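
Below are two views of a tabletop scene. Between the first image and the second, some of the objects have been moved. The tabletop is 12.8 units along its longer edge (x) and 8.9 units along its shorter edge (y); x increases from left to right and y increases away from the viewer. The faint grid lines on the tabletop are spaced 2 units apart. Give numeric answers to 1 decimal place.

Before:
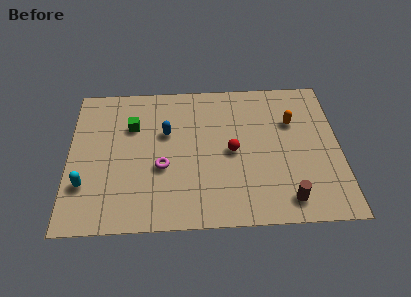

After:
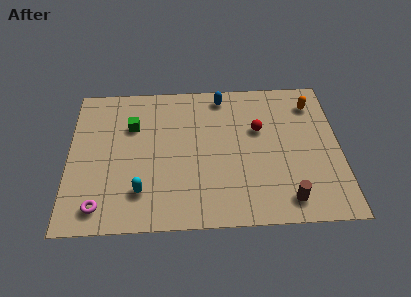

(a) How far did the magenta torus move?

3.6

From (4.4, 3.5) to (1.5, 1.3), the magenta torus covered √(2.9² + 2.2²) ≈ 3.6 units.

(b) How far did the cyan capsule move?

2.6

The cyan capsule moved from about (0.8, 2.6) to (3.4, 2.1), a distance of √(2.6² + 0.5²) ≈ 2.6.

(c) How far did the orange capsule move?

1.5

The orange capsule moved from about (10.6, 6.0) to (11.6, 7.1), a distance of √(1.0² + 1.1²) ≈ 1.5.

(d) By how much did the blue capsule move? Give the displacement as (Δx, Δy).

(2.7, 2.2)

The blue capsule was at about (4.6, 5.6) and moved to about (7.3, 7.8).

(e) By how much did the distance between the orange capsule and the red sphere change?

-0.4

Before: roughly 3.4 units apart; after: 3.0. That's 0.4 units closer together.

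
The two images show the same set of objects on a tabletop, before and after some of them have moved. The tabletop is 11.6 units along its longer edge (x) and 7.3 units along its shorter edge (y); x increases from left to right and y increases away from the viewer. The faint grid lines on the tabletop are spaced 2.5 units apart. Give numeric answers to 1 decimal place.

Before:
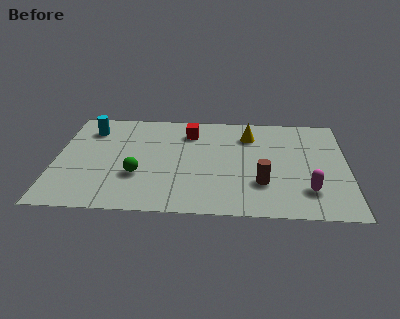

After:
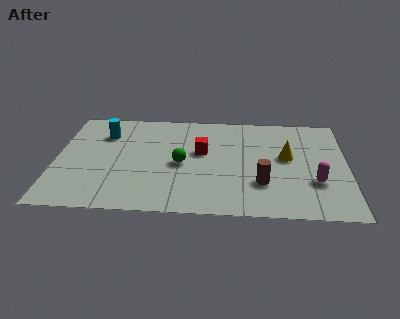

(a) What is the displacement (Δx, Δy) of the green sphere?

(1.7, 0.9)

From the two frames, the green sphere sits at roughly (3.3, 2.5) before and (5.0, 3.4) after.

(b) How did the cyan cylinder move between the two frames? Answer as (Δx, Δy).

(0.6, -0.3)

The cyan cylinder was at about (1.3, 5.7) and moved to about (1.9, 5.4).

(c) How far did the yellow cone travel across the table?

2.1

From (7.7, 5.6) to (9.2, 4.1), the yellow cone covered √(1.5² + 1.5²) ≈ 2.1 units.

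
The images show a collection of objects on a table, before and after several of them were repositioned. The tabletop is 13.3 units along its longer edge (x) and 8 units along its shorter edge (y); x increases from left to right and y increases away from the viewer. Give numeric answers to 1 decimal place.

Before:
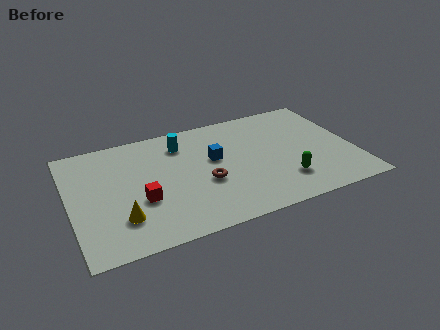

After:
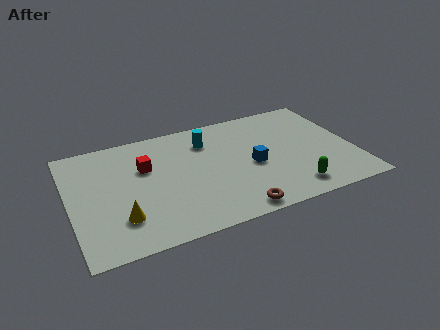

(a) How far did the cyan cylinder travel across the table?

1.2

The cyan cylinder moved from about (5.4, 6.3) to (6.6, 6.1), a distance of √(1.2² + 0.2²) ≈ 1.2.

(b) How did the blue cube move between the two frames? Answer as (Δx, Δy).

(1.7, -1.1)

From the two frames, the blue cube sits at roughly (6.8, 4.7) before and (8.5, 3.6) after.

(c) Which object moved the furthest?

the brown torus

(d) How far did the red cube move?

2.2

The red cube moved from about (3.2, 3.0) to (3.6, 5.2), a distance of √(0.4² + 2.2²) ≈ 2.2.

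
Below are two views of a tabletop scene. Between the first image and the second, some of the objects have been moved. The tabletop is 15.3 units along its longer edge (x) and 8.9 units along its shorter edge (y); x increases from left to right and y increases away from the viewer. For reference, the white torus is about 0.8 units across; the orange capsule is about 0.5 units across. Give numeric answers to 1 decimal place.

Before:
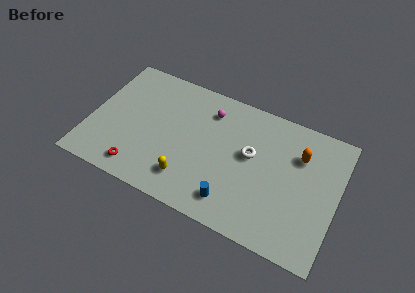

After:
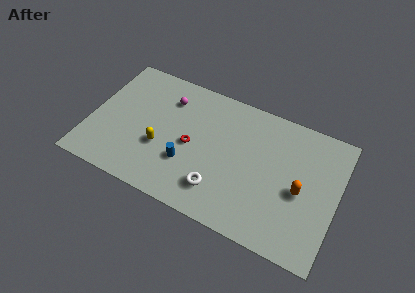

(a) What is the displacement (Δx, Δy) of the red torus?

(2.9, 2.9)

The red torus started near (3.4, 1.3) and ended near (6.3, 4.2).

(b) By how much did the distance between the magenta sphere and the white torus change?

+2.7

Before: roughly 3.4 units apart; after: 6.1. That's 2.7 units further apart.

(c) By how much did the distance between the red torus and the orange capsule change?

-3.8

The distance was about 10.6 in the first image and 6.8 in the second, so they moved 3.8 units closer together.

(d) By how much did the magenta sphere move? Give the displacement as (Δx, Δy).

(-2.6, -0.2)

From the two frames, the magenta sphere sits at roughly (7.1, 7.0) before and (4.5, 6.8) after.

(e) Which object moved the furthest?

the red torus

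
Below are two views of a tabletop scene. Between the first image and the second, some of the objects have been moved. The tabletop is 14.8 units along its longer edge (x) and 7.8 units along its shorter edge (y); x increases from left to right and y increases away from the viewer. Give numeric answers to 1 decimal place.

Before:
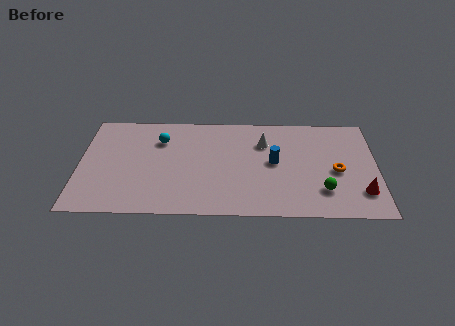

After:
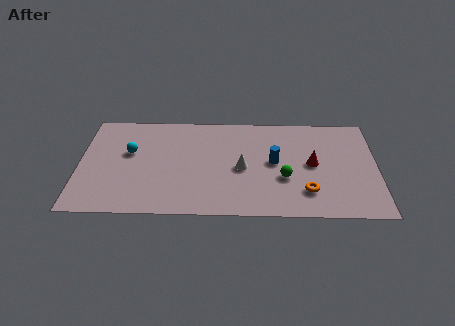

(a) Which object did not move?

the blue cylinder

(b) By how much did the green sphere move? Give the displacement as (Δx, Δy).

(-1.9, 0.9)

The green sphere started near (12.1, 2.0) and ended near (10.2, 2.9).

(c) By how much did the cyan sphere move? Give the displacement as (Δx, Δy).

(-1.5, -1.0)

From the two frames, the cyan sphere sits at roughly (4.0, 5.7) before and (2.5, 4.7) after.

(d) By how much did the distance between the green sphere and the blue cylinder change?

-1.9

Before: roughly 3.2 units apart; after: 1.3. That's 1.9 units closer together.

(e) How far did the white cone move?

2.3

The white cone moved from about (9.2, 5.6) to (8.1, 3.6), a distance of √(1.1² + 2.0²) ≈ 2.3.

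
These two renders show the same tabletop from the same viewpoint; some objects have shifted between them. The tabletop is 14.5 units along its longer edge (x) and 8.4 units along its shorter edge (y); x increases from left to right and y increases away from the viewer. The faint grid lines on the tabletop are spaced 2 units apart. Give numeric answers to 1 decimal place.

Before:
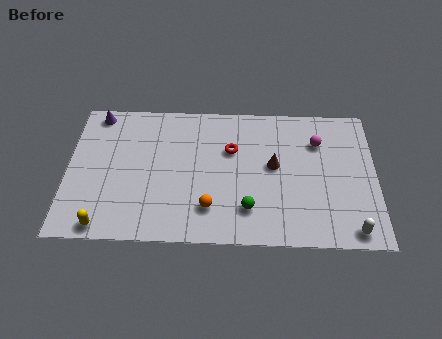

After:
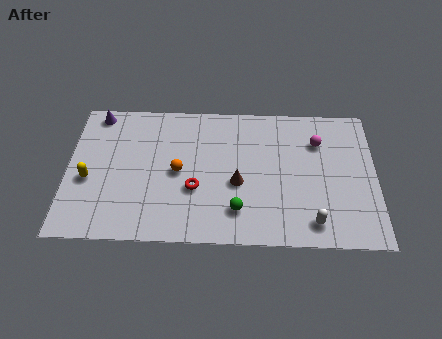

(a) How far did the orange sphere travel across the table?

2.6

The orange sphere moved from about (6.7, 2.0) to (5.2, 4.1), a distance of √(1.5² + 2.1²) ≈ 2.6.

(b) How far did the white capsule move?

1.8

The white capsule was near (13.3, 0.9) before and (11.5, 1.3) after, so it travelled √(1.8² + 0.4²) ≈ 1.8 units.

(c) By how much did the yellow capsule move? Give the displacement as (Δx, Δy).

(-0.8, 2.7)

From the two frames, the yellow capsule sits at roughly (1.8, 0.8) before and (1.0, 3.5) after.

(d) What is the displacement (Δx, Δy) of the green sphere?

(-0.5, -0.1)

From the two frames, the green sphere sits at roughly (8.5, 2.0) before and (8.0, 1.9) after.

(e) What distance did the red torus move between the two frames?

2.9

The red torus moved from about (7.7, 5.5) to (6.0, 3.1), a distance of √(1.7² + 2.4²) ≈ 2.9.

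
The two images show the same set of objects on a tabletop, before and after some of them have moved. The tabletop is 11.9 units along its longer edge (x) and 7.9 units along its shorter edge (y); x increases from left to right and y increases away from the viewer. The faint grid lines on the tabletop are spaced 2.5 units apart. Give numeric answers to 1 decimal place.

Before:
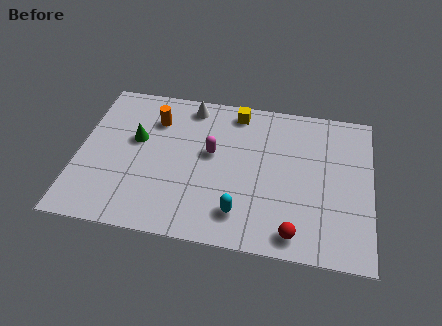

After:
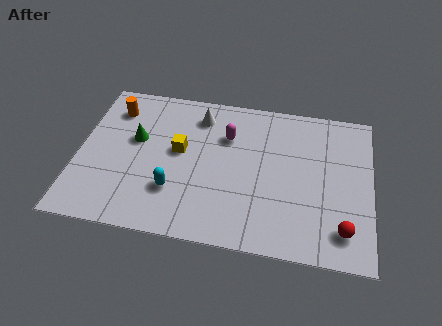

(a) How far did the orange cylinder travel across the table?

1.7

The orange cylinder was near (3.0, 5.9) before and (1.3, 6.2) after, so it travelled √(1.7² + 0.3²) ≈ 1.7 units.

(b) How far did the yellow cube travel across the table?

3.3

The yellow cube moved from about (6.3, 6.9) to (4.1, 4.4), a distance of √(2.2² + 2.5²) ≈ 3.3.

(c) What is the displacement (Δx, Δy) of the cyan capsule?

(-2.7, 0.7)

The cyan capsule started near (6.7, 1.6) and ended near (4.0, 2.3).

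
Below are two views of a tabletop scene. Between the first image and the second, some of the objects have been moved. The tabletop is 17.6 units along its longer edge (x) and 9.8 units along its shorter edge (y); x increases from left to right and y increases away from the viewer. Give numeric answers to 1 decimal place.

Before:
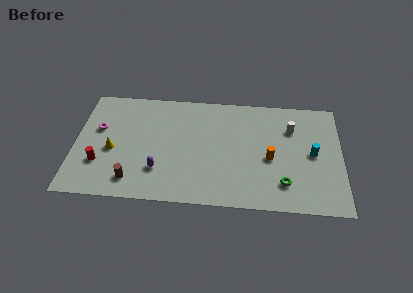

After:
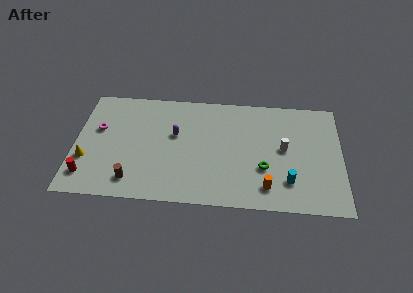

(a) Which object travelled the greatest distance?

the purple capsule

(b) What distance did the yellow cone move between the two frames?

1.9

The yellow cone moved from about (2.5, 4.2) to (0.8, 3.3), a distance of √(1.7² + 0.9²) ≈ 1.9.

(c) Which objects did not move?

the magenta torus and the brown cylinder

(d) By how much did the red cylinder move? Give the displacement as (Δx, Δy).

(-0.8, -1.1)

From the two frames, the red cylinder sits at roughly (1.7, 3.0) before and (0.9, 1.9) after.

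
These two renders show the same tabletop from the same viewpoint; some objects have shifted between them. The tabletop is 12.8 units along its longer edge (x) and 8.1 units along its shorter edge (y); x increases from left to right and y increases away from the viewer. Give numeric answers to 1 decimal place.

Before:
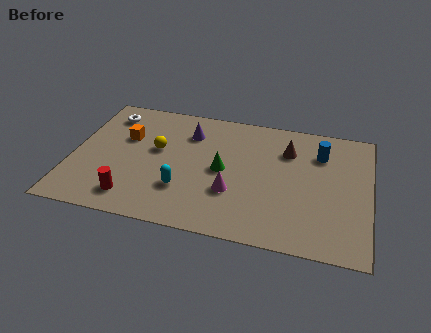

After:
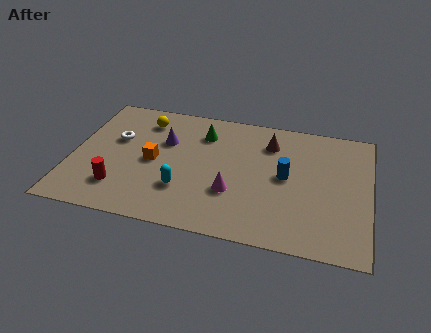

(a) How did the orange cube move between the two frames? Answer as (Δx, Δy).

(1.3, -1.3)

From the two frames, the orange cube sits at roughly (2.2, 5.2) before and (3.5, 3.9) after.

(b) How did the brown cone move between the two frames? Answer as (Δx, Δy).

(-0.8, 0.3)

From the two frames, the brown cone sits at roughly (9.2, 5.9) before and (8.4, 6.2) after.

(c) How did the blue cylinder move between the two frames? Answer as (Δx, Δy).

(-1.4, -1.8)

The blue cylinder was at about (10.6, 6.0) and moved to about (9.2, 4.2).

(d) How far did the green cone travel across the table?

2.4

The green cone moved from about (6.5, 4.0) to (5.5, 6.2), a distance of √(1.0² + 2.2²) ≈ 2.4.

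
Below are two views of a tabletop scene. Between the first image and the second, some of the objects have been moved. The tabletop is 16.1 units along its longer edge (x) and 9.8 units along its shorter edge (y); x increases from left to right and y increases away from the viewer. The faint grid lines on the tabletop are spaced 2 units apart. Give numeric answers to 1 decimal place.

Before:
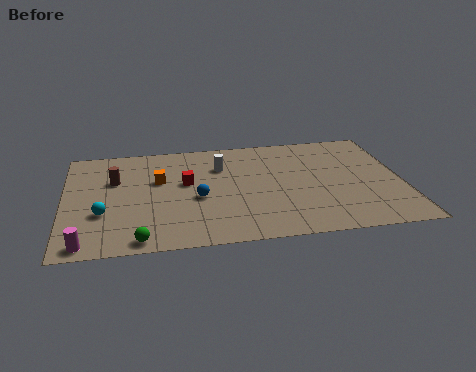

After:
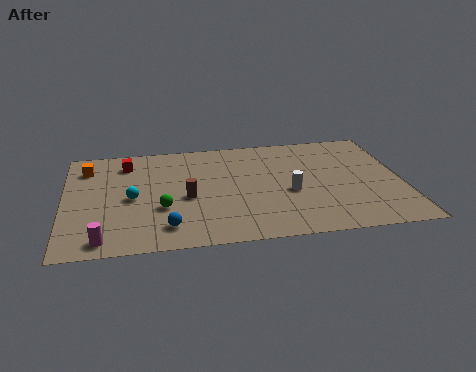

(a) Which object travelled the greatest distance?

the white cylinder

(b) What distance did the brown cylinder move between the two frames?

4.0

The brown cylinder moved from about (2.4, 6.4) to (5.8, 4.3), a distance of √(3.4² + 2.1²) ≈ 4.0.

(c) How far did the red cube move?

3.6

The red cube moved from about (5.8, 5.7) to (3.0, 7.9), a distance of √(2.8² + 2.2²) ≈ 3.6.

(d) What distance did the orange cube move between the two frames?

3.8

The orange cube moved from about (4.5, 6.1) to (1.1, 7.7), a distance of √(3.4² + 1.6²) ≈ 3.8.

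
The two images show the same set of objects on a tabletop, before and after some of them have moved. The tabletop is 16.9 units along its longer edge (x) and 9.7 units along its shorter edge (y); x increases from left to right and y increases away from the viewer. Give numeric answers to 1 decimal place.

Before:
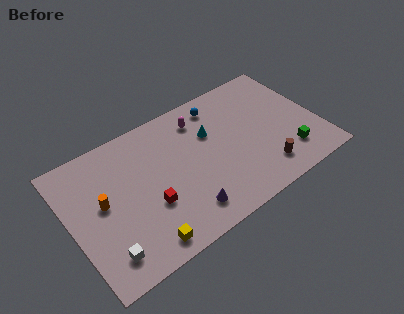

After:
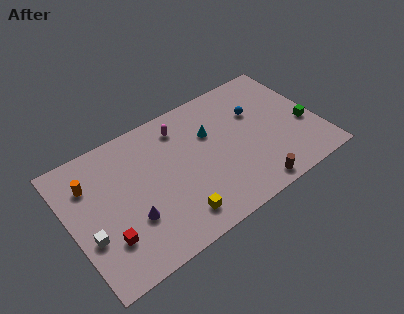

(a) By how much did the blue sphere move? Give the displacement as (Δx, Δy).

(2.3, -1.8)

The blue sphere was at about (10.7, 8.2) and moved to about (13.0, 6.4).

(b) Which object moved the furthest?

the purple cone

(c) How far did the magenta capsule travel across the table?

1.3

The magenta capsule moved from about (9.3, 7.8) to (8.0, 7.9), a distance of √(1.3² + 0.1²) ≈ 1.3.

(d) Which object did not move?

the cyan cone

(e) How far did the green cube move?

2.2

The green cube moved from about (14.5, 2.2) to (16.0, 3.8), a distance of √(1.5² + 1.6²) ≈ 2.2.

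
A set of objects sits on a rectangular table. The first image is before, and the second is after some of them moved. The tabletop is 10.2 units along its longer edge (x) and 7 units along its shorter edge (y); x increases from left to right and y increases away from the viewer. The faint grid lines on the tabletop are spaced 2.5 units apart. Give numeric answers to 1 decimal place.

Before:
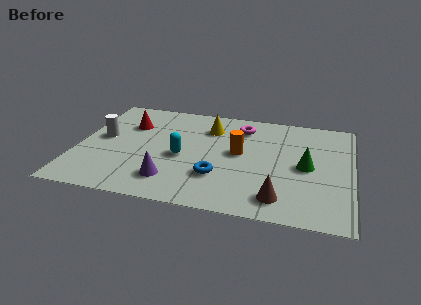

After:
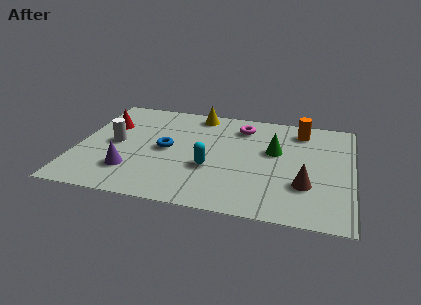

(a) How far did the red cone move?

0.8

The red cone was near (1.8, 4.9) before and (1.0, 4.7) after, so it travelled √(0.8² + 0.2²) ≈ 0.8 units.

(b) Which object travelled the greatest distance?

the orange cylinder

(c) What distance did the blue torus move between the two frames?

2.4

From (5.3, 2.1) to (3.3, 3.5), the blue torus covered √(2.0² + 1.4²) ≈ 2.4 units.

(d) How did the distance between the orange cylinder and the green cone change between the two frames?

-0.7

The distance was about 2.5 in the first image and 1.8 in the second, so they moved 0.7 units closer together.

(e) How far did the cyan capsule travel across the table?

1.2

The cyan capsule was near (3.9, 3.1) before and (5.0, 2.6) after, so it travelled √(1.1² + 0.5²) ≈ 1.2 units.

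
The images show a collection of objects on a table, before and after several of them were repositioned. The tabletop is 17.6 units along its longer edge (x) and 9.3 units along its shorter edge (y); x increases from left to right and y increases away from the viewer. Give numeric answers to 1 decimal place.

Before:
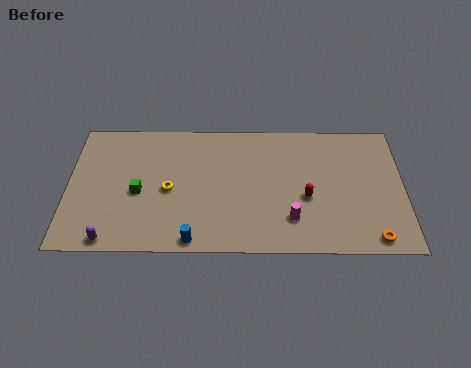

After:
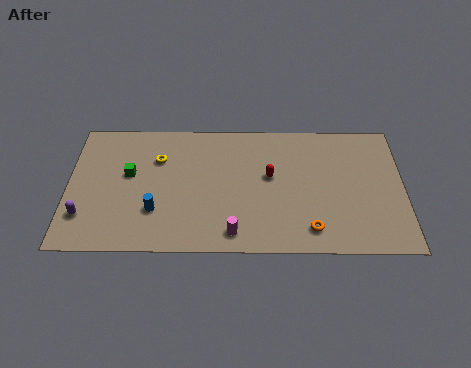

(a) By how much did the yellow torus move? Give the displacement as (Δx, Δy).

(-0.6, 2.2)

The yellow torus started near (5.3, 4.3) and ended near (4.7, 6.5).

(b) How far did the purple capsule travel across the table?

2.1

The purple capsule moved from about (2.3, 0.8) to (0.9, 2.4), a distance of √(1.4² + 1.6²) ≈ 2.1.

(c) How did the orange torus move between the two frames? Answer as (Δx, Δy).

(-3.2, 0.6)

The orange torus was at about (15.9, 1.0) and moved to about (12.7, 1.6).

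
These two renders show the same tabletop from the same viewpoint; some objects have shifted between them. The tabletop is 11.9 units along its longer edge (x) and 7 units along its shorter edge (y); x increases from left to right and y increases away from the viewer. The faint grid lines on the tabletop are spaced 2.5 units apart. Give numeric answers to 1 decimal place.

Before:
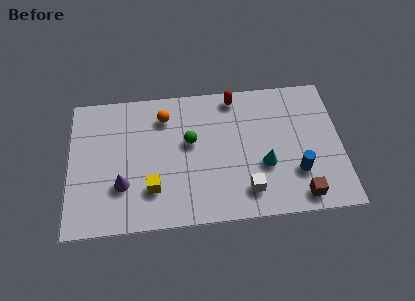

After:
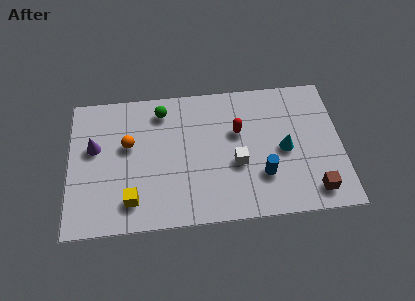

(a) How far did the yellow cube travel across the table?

1.0

The yellow cube was near (3.6, 1.9) before and (2.7, 1.4) after, so it travelled √(0.9² + 0.5²) ≈ 1.0 units.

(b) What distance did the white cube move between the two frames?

1.5

The white cube moved from about (7.7, 1.4) to (7.3, 2.8), a distance of √(0.4² + 1.4²) ≈ 1.5.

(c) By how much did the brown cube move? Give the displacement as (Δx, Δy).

(0.6, 0.2)

The brown cube started near (10.0, 0.9) and ended near (10.6, 1.1).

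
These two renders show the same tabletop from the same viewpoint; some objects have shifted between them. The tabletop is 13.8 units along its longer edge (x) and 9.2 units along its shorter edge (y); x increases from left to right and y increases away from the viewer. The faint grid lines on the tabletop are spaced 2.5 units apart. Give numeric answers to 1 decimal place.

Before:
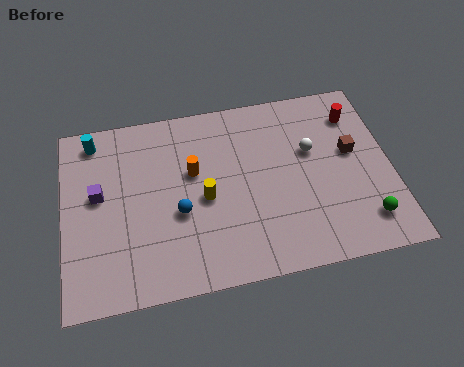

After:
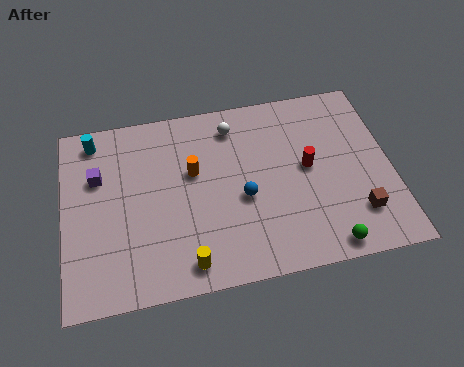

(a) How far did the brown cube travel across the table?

3.1

The brown cube moved from about (12.2, 5.3) to (12.2, 2.2), a distance of √(0.0² + 3.1²) ≈ 3.1.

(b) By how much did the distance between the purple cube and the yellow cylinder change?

+1.5

Before: roughly 4.5 units apart; after: 6.0. That's 1.5 units further apart.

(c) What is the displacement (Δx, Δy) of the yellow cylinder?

(-0.9, -3.0)

From the two frames, the yellow cylinder sits at roughly (5.9, 4.2) before and (5.0, 1.2) after.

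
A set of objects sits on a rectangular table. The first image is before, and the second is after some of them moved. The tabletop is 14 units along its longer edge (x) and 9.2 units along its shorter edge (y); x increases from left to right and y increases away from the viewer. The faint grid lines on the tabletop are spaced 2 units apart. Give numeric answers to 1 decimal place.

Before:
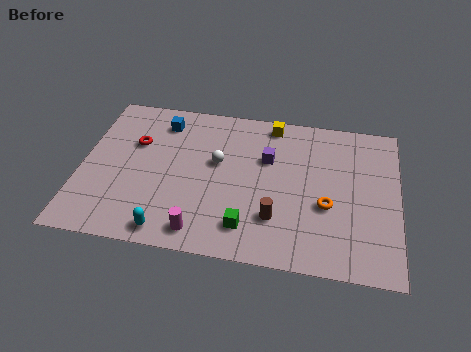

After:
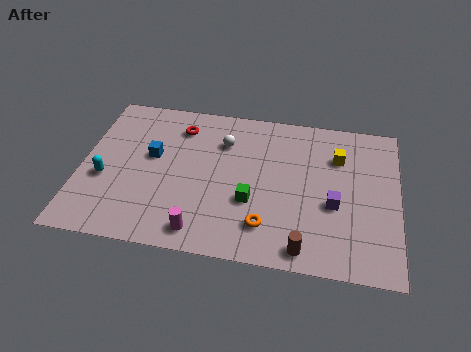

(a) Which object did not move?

the magenta cylinder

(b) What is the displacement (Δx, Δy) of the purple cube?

(3.0, -2.3)

The purple cube started near (8.2, 6.0) and ended near (11.2, 3.7).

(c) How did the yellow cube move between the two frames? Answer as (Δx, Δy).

(3.0, -1.6)

The yellow cube was at about (8.3, 8.2) and moved to about (11.3, 6.6).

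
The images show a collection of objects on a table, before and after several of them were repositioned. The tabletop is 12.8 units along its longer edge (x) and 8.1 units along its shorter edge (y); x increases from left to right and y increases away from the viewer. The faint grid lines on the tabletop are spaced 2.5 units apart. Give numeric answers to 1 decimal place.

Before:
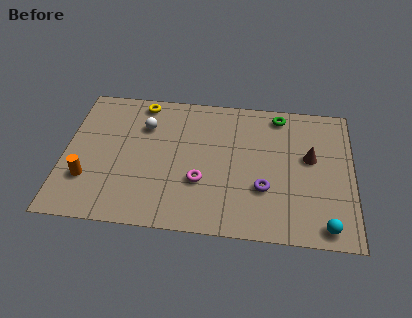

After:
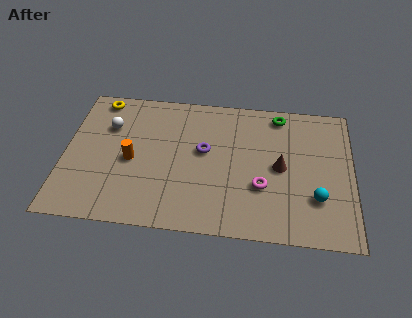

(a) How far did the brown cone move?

1.5

From (10.9, 4.7) to (9.6, 4.0), the brown cone covered √(1.3² + 0.7²) ≈ 1.5 units.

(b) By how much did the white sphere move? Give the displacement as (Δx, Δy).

(-1.6, -0.2)

The white sphere was at about (3.5, 5.8) and moved to about (1.9, 5.6).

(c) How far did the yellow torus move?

1.9

The yellow torus moved from about (3.3, 7.2) to (1.4, 7.2), a distance of √(1.9² + 0.0²) ≈ 1.9.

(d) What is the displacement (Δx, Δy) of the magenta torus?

(2.7, 0.0)

The magenta torus was at about (6.1, 2.8) and moved to about (8.8, 2.8).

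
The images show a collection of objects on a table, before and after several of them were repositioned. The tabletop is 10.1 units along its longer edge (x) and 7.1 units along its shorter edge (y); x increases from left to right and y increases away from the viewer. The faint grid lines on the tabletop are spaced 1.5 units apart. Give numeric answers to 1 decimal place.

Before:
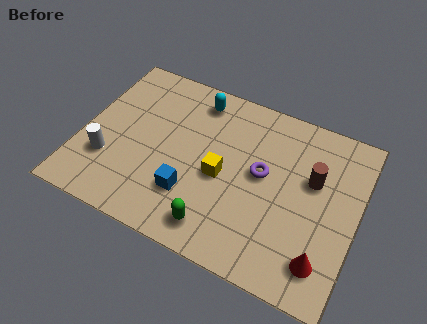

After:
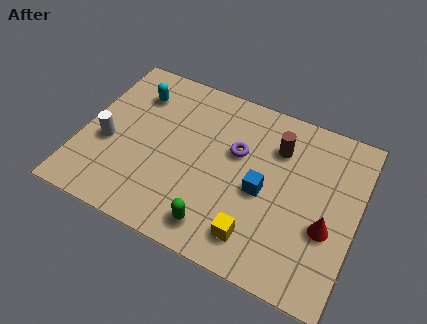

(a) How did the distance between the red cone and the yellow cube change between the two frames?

-1.5

They were about 4.3 units apart before and 2.8 after — 1.5 units closer together.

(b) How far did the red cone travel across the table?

1.3

From (9.1, 1.4) to (9.1, 2.7), the red cone covered √(0.0² + 1.3²) ≈ 1.3 units.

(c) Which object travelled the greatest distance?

the blue cube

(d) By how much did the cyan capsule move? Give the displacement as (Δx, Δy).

(-2.2, -0.6)

The cyan capsule started near (3.9, 6.0) and ended near (1.7, 5.4).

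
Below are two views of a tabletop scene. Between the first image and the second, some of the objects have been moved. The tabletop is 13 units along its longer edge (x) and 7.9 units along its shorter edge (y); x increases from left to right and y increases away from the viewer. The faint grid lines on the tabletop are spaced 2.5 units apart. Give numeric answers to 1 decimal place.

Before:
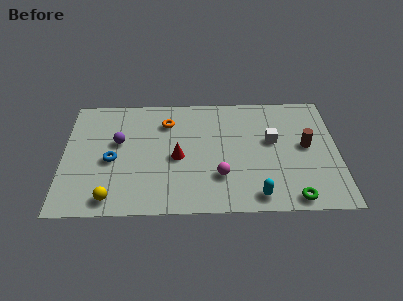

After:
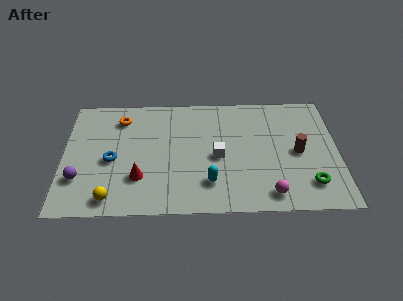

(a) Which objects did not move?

the yellow sphere and the blue torus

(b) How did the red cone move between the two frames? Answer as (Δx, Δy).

(-1.8, -1.3)

The red cone was at about (5.4, 3.6) and moved to about (3.6, 2.3).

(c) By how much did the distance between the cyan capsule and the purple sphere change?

-1.4

Before: roughly 7.5 units apart; after: 6.1. That's 1.4 units closer together.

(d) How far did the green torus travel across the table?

1.2

The green torus was near (10.8, 0.8) before and (11.6, 1.7) after, so it travelled √(0.8² + 0.9²) ≈ 1.2 units.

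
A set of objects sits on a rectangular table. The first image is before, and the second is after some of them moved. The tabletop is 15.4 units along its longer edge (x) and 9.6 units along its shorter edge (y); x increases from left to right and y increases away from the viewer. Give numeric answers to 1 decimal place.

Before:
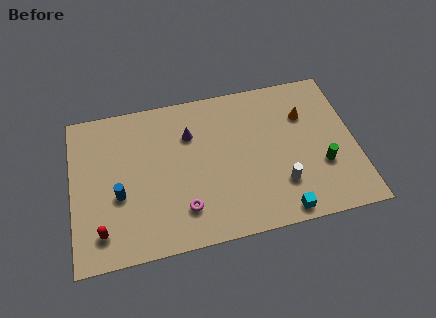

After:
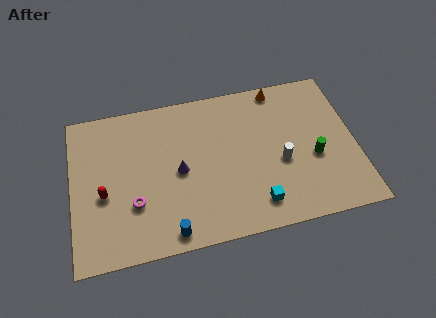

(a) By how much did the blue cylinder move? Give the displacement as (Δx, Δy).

(2.6, -2.8)

The blue cylinder was at about (2.5, 3.8) and moved to about (5.1, 1.0).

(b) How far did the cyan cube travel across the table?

1.5

From (11.1, 0.9) to (9.8, 1.7), the cyan cube covered √(1.3² + 0.8²) ≈ 1.5 units.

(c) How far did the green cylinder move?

0.7

From (13.5, 3.3) to (13.1, 3.9), the green cylinder covered √(0.4² + 0.6²) ≈ 0.7 units.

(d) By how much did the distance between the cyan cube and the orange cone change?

+1.2

Before: roughly 6.0 units apart; after: 7.2. That's 1.2 units further apart.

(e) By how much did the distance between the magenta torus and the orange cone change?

+1.7

They were about 8.2 units apart before and 9.9 after — 1.7 units further apart.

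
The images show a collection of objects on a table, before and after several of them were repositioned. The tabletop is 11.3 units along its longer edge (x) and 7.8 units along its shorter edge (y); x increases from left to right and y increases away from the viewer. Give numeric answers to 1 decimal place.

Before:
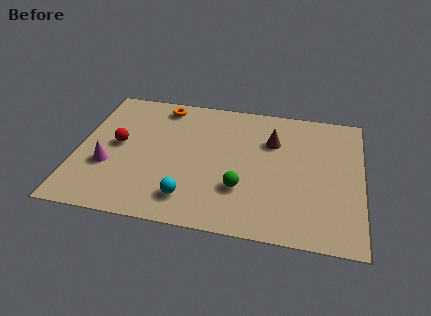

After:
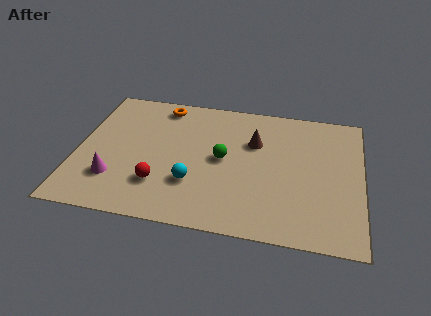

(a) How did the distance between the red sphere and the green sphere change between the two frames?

-2.2

They were about 5.3 units apart before and 3.1 after — 2.2 units closer together.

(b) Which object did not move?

the orange torus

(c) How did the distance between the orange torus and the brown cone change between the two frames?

-0.6

The distance was about 4.7 in the first image and 4.1 in the second, so they moved 0.6 units closer together.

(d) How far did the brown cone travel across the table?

0.7

The brown cone moved from about (7.7, 5.4) to (7.0, 5.2), a distance of √(0.7² + 0.2²) ≈ 0.7.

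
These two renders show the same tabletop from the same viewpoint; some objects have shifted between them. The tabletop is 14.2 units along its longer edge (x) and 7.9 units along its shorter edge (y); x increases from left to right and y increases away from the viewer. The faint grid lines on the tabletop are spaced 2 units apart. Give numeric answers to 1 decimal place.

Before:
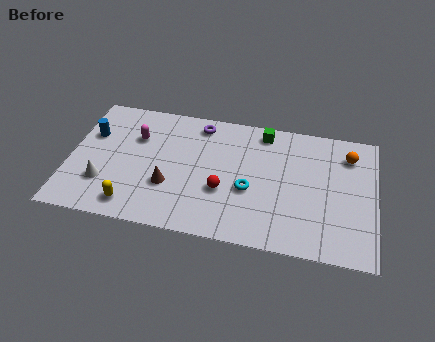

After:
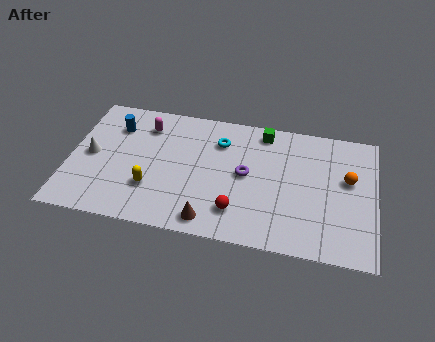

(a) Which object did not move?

the green cube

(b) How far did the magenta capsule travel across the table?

0.9

From (3.0, 5.4) to (3.4, 6.2), the magenta capsule covered √(0.4² + 0.8²) ≈ 0.9 units.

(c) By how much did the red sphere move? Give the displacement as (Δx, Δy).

(0.7, -1.1)

From the two frames, the red sphere sits at roughly (7.2, 2.9) before and (7.9, 1.8) after.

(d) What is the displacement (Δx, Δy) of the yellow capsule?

(0.8, 1.2)

The yellow capsule was at about (3.1, 1.2) and moved to about (3.9, 2.4).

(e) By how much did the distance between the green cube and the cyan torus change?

-1.5

The distance was about 3.7 in the first image and 2.2 in the second, so they moved 1.5 units closer together.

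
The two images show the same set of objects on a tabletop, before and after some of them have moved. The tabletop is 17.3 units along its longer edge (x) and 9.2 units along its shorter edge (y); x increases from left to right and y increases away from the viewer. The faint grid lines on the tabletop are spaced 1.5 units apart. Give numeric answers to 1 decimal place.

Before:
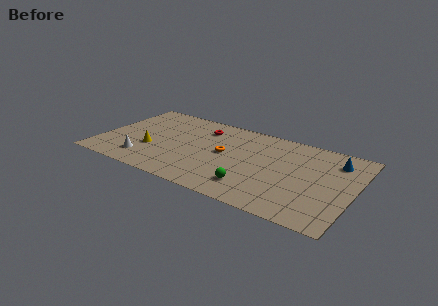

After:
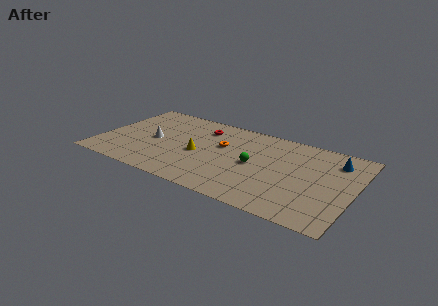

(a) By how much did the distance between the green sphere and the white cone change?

-0.5

They were about 7.5 units apart before and 7.0 after — 0.5 units closer together.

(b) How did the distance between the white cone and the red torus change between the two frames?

-2.1

The distance was about 6.2 in the first image and 4.1 in the second, so they moved 2.1 units closer together.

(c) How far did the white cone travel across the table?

2.5

From (3.3, 1.9) to (3.6, 4.4), the white cone covered √(0.3² + 2.5²) ≈ 2.5 units.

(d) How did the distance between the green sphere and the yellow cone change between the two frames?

-3.5

The distance was about 7.3 in the first image and 3.8 in the second, so they moved 3.5 units closer together.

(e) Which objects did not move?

the blue cone and the red torus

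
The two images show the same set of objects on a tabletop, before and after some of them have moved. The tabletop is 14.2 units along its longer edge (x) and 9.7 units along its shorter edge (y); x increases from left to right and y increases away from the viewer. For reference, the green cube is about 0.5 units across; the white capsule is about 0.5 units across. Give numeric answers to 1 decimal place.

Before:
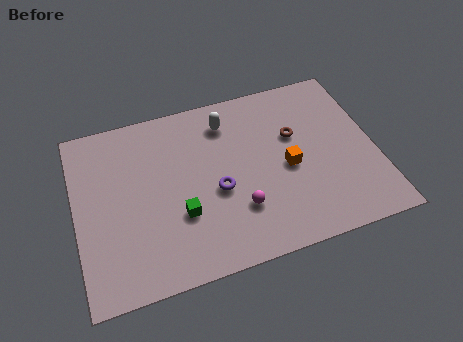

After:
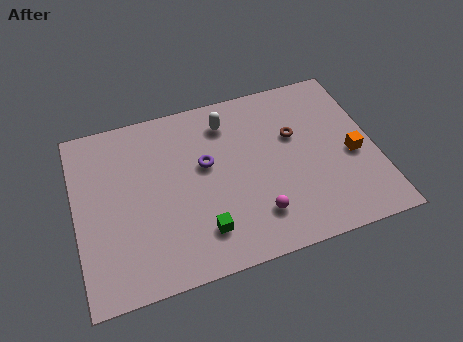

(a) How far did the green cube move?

1.5

The green cube was near (4.8, 3.3) before and (5.7, 2.1) after, so it travelled √(0.9² + 1.2²) ≈ 1.5 units.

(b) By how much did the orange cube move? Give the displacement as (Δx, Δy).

(3.1, -0.2)

The orange cube started near (10.0, 4.4) and ended near (13.1, 4.2).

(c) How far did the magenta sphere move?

1.0

The magenta sphere was near (7.5, 2.8) before and (8.3, 2.2) after, so it travelled √(0.8² + 0.6²) ≈ 1.0 units.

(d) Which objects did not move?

the white capsule and the brown torus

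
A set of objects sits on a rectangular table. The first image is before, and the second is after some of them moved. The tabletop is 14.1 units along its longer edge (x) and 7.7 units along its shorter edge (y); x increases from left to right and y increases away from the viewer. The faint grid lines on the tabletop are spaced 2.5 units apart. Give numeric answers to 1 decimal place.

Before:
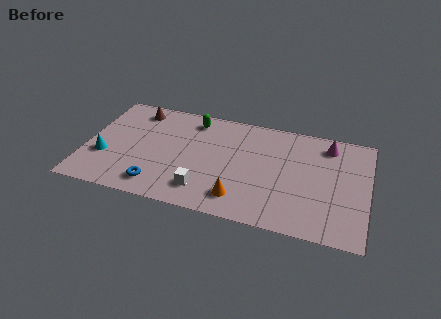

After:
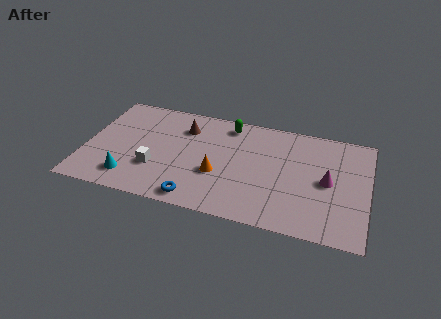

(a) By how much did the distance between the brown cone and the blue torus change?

-0.4

Before: roughly 5.4 units apart; after: 5.0. That's 0.4 units closer together.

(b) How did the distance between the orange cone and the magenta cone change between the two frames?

-0.9

The distance was about 6.4 in the first image and 5.5 in the second, so they moved 0.9 units closer together.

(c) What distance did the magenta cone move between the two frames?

2.6

The magenta cone moved from about (12.0, 6.4) to (12.1, 3.8), a distance of √(0.1² + 2.6²) ≈ 2.6.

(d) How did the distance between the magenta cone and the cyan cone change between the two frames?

-1.6

The distance was about 11.6 in the first image and 10.0 in the second, so they moved 1.6 units closer together.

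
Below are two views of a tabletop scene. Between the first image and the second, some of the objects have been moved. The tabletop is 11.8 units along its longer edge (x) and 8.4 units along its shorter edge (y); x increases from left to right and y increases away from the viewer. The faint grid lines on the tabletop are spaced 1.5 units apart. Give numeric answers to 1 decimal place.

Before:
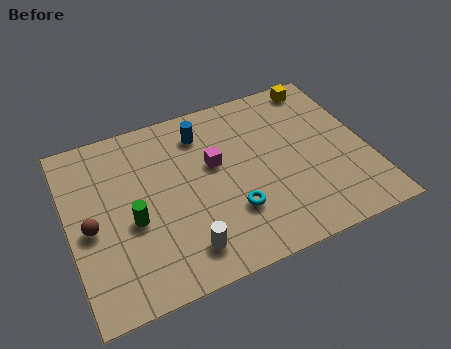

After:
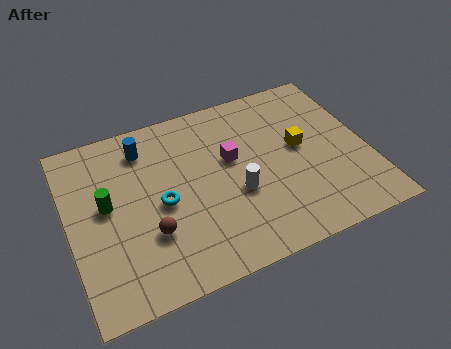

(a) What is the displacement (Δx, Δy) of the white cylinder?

(2.3, 1.8)

The white cylinder started near (4.2, 1.5) and ended near (6.5, 3.3).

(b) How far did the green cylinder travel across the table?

1.4

From (2.4, 3.5) to (1.5, 4.6), the green cylinder covered √(0.9² + 1.1²) ≈ 1.4 units.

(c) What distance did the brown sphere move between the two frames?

2.5

From (0.8, 3.8) to (3.0, 2.7), the brown sphere covered √(2.2² + 1.1²) ≈ 2.5 units.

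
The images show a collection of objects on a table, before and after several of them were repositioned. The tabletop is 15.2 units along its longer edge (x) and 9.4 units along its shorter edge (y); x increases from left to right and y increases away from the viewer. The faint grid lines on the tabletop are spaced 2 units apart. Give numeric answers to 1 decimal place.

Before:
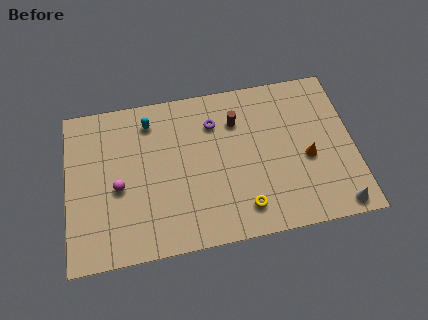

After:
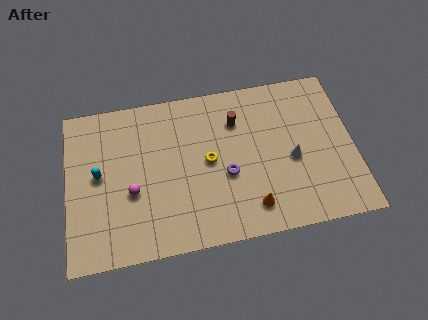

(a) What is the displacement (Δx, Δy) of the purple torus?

(0.5, -3.2)

The purple torus was at about (7.9, 7.0) and moved to about (8.4, 3.8).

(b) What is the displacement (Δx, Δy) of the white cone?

(-2.2, 3.2)

The white cone was at about (14.1, 0.9) and moved to about (11.9, 4.1).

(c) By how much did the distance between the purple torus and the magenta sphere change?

-1.0

They were about 6.0 units apart before and 5.0 after — 1.0 units closer together.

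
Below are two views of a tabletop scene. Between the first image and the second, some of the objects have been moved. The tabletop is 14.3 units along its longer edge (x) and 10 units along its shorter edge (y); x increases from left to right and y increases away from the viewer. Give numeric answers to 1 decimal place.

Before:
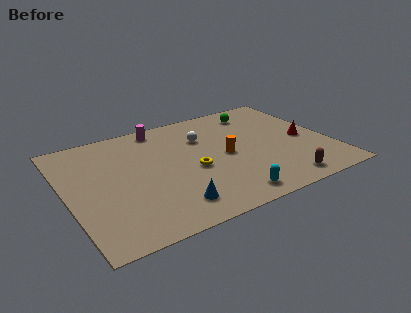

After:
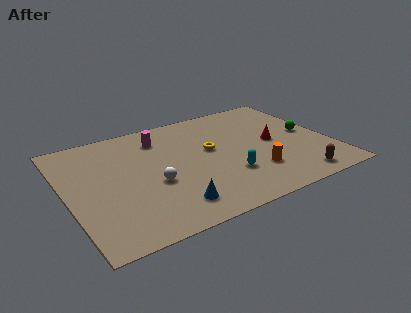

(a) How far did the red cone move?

1.7

The red cone was near (13.0, 4.6) before and (11.3, 5.0) after, so it travelled √(1.7² + 0.4²) ≈ 1.7 units.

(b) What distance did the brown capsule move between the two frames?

0.8

The brown capsule moved from about (11.1, 1.2) to (11.9, 1.2), a distance of √(0.8² + 0.0²) ≈ 0.8.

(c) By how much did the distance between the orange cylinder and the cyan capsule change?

-2.2

They were about 3.6 units apart before and 1.4 after — 2.2 units closer together.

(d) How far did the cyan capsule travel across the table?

1.8

The cyan capsule moved from about (8.1, 1.2) to (8.4, 3.0), a distance of √(0.3² + 1.8²) ≈ 1.8.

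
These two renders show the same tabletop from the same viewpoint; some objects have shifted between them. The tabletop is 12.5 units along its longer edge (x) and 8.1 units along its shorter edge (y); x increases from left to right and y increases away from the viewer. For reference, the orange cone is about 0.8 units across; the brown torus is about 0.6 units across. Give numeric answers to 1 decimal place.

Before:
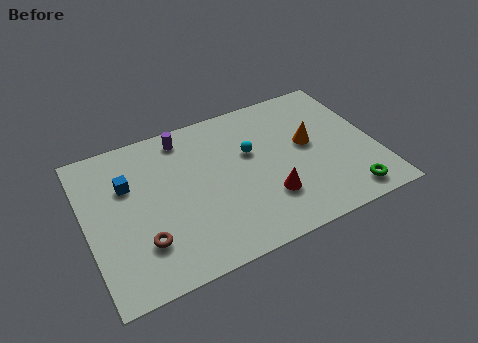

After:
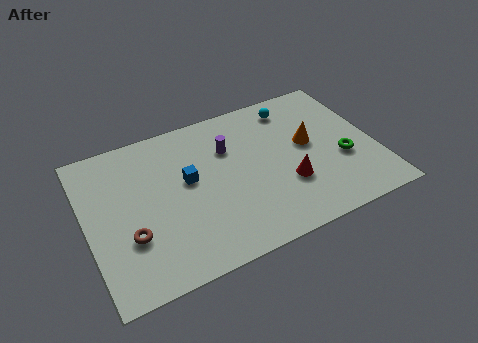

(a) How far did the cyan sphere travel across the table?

2.8

The cyan sphere was near (7.2, 5.0) before and (9.3, 6.8) after, so it travelled √(2.1² + 1.8²) ≈ 2.8 units.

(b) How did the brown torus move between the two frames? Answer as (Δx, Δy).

(-0.5, 0.5)

From the two frames, the brown torus sits at roughly (2.2, 2.2) before and (1.7, 2.7) after.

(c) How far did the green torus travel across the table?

2.0

From (10.9, 1.1) to (11.0, 3.1), the green torus covered √(0.1² + 2.0²) ≈ 2.0 units.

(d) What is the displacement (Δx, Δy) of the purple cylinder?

(1.8, -1.4)

From the two frames, the purple cylinder sits at roughly (4.5, 7.0) before and (6.3, 5.6) after.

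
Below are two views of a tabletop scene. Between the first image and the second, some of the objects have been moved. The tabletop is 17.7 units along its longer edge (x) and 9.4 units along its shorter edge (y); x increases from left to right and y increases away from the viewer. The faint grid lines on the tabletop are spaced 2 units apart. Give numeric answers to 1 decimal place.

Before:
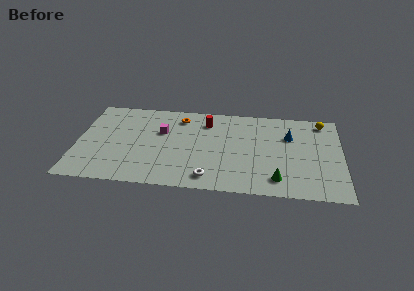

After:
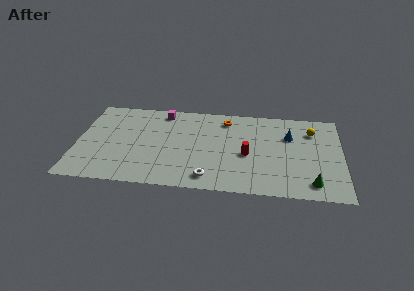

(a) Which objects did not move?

the blue cone and the white torus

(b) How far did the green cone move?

2.3

The green cone moved from about (13.4, 1.7) to (15.7, 1.5), a distance of √(2.3² + 0.2²) ≈ 2.3.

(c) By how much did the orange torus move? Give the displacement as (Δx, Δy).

(3.1, 0.1)

From the two frames, the orange torus sits at roughly (6.8, 7.7) before and (9.9, 7.8) after.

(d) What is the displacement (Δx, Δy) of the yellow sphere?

(-0.7, -1.1)

The yellow sphere was at about (16.4, 8.2) and moved to about (15.7, 7.1).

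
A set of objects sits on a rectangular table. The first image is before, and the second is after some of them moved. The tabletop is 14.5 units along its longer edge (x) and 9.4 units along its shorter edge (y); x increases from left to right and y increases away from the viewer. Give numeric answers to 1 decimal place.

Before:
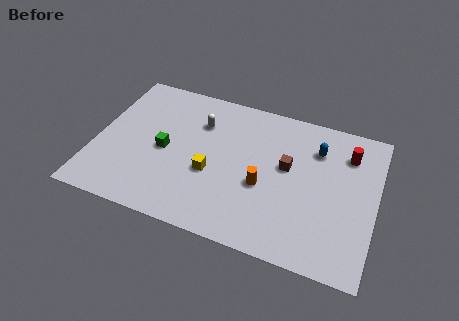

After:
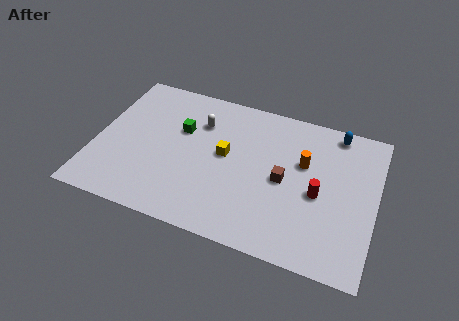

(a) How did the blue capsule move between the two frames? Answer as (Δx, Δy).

(0.9, 1.4)

The blue capsule started near (11.3, 7.0) and ended near (12.2, 8.4).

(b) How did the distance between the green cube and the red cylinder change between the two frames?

-2.2

They were about 9.7 units apart before and 7.5 after — 2.2 units closer together.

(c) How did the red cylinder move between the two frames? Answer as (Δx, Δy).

(-1.3, -3.0)

The red cylinder started near (12.9, 7.2) and ended near (11.6, 4.2).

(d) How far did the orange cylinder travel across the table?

2.8

From (8.8, 3.8) to (10.7, 5.9), the orange cylinder covered √(1.9² + 2.1²) ≈ 2.8 units.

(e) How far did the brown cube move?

0.9

The brown cube was near (9.9, 5.4) before and (9.8, 4.5) after, so it travelled √(0.1² + 0.9²) ≈ 0.9 units.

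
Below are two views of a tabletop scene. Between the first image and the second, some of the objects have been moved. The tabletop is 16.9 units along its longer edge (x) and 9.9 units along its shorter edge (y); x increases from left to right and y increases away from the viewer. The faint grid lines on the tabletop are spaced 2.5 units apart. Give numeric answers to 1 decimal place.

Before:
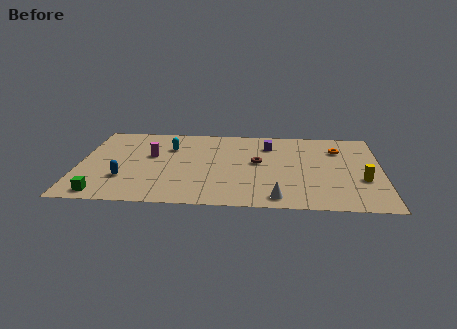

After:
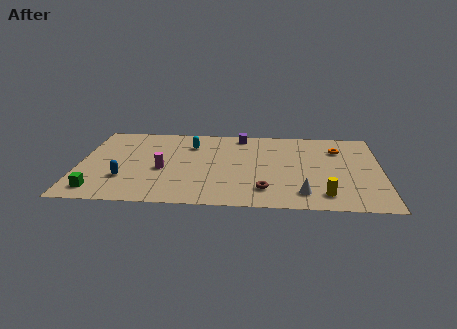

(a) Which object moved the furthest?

the brown torus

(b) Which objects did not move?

the orange torus and the blue capsule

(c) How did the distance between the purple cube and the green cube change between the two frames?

-0.5

Before: roughly 11.2 units apart; after: 10.7. That's 0.5 units closer together.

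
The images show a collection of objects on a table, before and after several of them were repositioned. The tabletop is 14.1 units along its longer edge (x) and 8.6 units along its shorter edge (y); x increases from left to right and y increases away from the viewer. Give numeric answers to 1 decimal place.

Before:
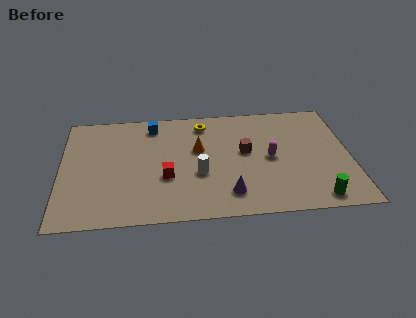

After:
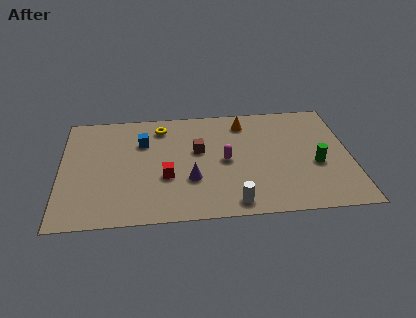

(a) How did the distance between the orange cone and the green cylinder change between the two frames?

-2.0

Before: roughly 7.0 units apart; after: 5.0. That's 2.0 units closer together.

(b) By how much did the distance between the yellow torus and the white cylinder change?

+3.1

Before: roughly 3.9 units apart; after: 7.0. That's 3.1 units further apart.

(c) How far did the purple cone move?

2.2

From (8.1, 1.7) to (6.3, 2.9), the purple cone covered √(1.8² + 1.2²) ≈ 2.2 units.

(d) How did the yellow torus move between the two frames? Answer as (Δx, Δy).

(-2.1, -0.1)

The yellow torus was at about (7.0, 7.2) and moved to about (4.9, 7.1).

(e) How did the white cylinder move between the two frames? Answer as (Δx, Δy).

(1.6, -2.3)

From the two frames, the white cylinder sits at roughly (6.7, 3.3) before and (8.3, 1.0) after.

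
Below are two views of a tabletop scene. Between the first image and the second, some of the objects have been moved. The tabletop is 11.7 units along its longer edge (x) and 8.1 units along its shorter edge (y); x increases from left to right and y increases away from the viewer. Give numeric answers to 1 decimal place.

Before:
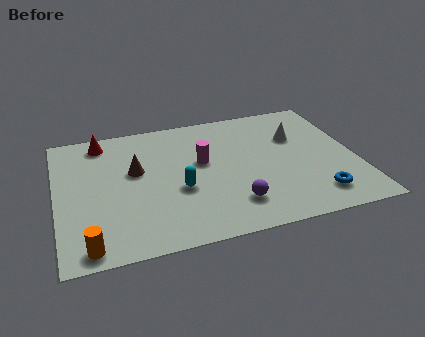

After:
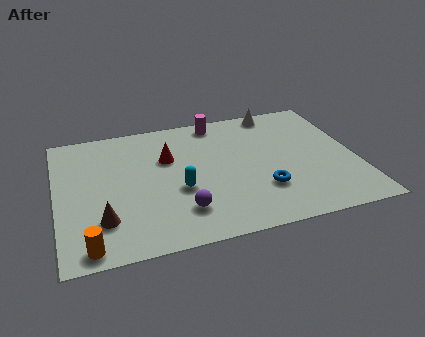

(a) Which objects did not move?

the cyan capsule and the orange cylinder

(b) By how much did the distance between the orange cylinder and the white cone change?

+0.6

They were about 9.6 units apart before and 10.2 after — 0.6 units further apart.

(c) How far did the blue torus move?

2.2

The blue torus moved from about (9.9, 1.5) to (7.9, 2.4), a distance of √(2.0² + 0.9²) ≈ 2.2.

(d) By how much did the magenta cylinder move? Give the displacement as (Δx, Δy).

(0.8, 2.5)

The magenta cylinder started near (5.7, 4.7) and ended near (6.5, 7.2).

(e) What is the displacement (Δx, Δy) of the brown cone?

(-1.4, -2.7)

The brown cone started near (3.1, 4.8) and ended near (1.7, 2.1).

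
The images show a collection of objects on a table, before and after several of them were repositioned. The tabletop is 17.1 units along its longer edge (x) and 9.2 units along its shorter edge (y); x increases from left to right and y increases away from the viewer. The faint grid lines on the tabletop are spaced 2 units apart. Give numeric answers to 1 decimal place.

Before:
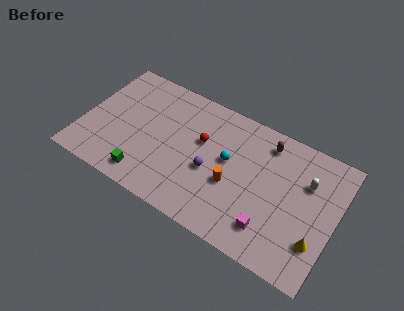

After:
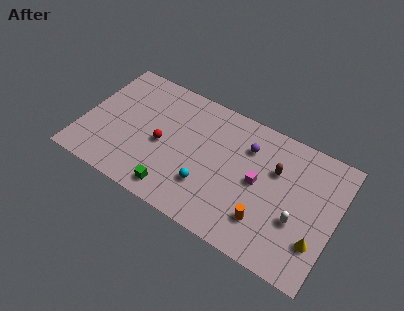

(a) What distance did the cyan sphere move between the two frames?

2.7

From (9.8, 5.2) to (8.7, 2.7), the cyan sphere covered √(1.1² + 2.5²) ≈ 2.7 units.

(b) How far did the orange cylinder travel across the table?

2.8

The orange cylinder moved from about (10.3, 3.7) to (12.7, 2.3), a distance of √(2.4² + 1.4²) ≈ 2.8.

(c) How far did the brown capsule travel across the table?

1.8

The brown capsule was near (12.1, 7.7) before and (12.9, 6.1) after, so it travelled √(0.8² + 1.6²) ≈ 1.8 units.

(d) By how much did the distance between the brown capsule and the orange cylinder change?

-0.6

They were about 4.4 units apart before and 3.8 after — 0.6 units closer together.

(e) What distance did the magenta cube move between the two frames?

3.0

The magenta cube moved from about (13.1, 2.0) to (11.9, 4.7), a distance of √(1.2² + 2.7²) ≈ 3.0.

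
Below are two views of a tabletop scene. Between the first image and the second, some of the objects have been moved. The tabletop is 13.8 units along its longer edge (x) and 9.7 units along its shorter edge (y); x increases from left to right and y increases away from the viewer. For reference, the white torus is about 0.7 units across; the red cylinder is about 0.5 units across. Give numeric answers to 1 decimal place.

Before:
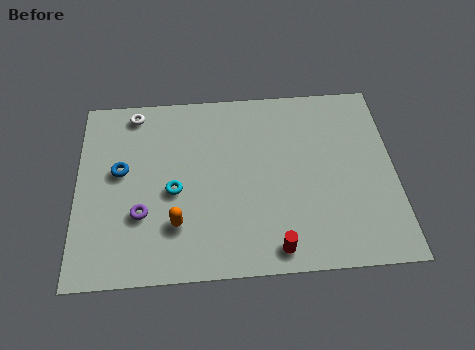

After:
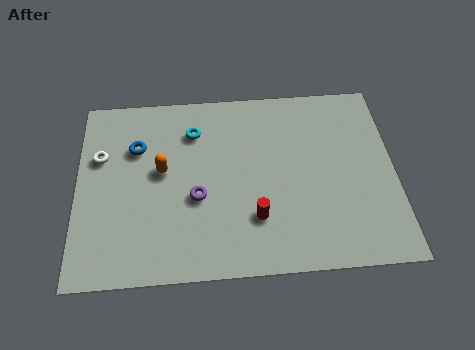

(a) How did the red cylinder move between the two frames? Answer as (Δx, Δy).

(-0.8, 1.6)

From the two frames, the red cylinder sits at roughly (8.5, 1.1) before and (7.7, 2.7) after.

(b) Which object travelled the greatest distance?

the cyan torus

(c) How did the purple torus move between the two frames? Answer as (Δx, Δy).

(2.4, 0.7)

From the two frames, the purple torus sits at roughly (2.8, 3.2) before and (5.2, 3.9) after.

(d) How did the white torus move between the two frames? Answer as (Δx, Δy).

(-1.5, -2.3)

The white torus was at about (2.5, 8.6) and moved to about (1.0, 6.3).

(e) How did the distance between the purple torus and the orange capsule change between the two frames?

+0.5

They were about 1.6 units apart before and 2.1 after — 0.5 units further apart.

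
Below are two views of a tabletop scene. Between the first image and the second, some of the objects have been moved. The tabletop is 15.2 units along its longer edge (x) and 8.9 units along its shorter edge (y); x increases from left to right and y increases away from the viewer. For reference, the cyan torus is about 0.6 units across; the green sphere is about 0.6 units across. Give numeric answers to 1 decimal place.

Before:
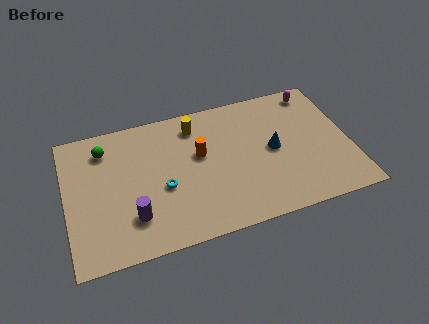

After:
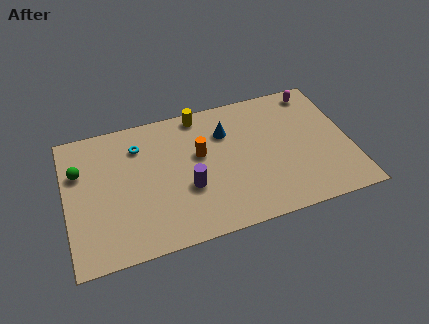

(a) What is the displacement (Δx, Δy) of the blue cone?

(-2.4, 1.9)

The blue cone was at about (11.1, 4.5) and moved to about (8.7, 6.4).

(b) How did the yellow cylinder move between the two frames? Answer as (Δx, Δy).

(0.3, 0.7)

The yellow cylinder was at about (7.1, 7.3) and moved to about (7.4, 8.0).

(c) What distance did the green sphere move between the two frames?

1.8

The green sphere was near (2.2, 7.1) before and (0.8, 6.0) after, so it travelled √(1.4² + 1.1²) ≈ 1.8 units.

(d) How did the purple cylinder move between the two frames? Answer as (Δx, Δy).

(3.0, 1.0)

From the two frames, the purple cylinder sits at roughly (3.4, 2.3) before and (6.4, 3.3) after.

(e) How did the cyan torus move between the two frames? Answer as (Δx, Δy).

(-1.1, 3.1)

From the two frames, the cyan torus sits at roughly (5.1, 3.7) before and (4.0, 6.8) after.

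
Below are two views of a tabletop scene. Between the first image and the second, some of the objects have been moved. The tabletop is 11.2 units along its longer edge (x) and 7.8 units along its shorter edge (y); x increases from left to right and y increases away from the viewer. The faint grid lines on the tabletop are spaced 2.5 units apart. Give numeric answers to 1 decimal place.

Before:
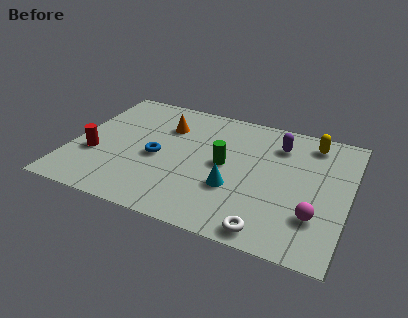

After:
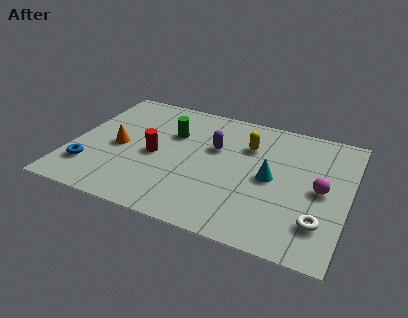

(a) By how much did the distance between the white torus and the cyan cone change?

+0.3

The distance was about 2.5 in the first image and 2.8 in the second, so they moved 0.3 units further apart.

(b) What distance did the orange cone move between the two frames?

2.6

The orange cone moved from about (3.6, 5.6) to (1.9, 3.6), a distance of √(1.7² + 2.0²) ≈ 2.6.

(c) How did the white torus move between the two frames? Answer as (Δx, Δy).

(1.9, 1.1)

The white torus started near (8.3, 0.8) and ended near (10.2, 1.9).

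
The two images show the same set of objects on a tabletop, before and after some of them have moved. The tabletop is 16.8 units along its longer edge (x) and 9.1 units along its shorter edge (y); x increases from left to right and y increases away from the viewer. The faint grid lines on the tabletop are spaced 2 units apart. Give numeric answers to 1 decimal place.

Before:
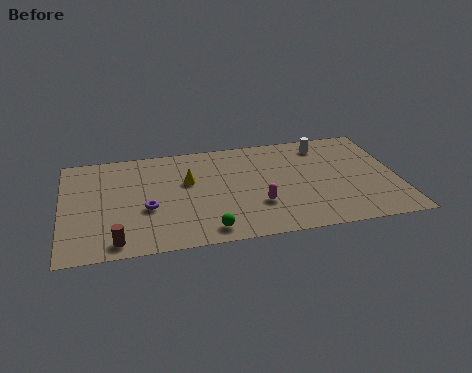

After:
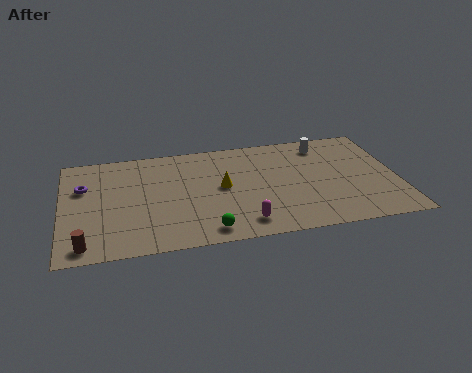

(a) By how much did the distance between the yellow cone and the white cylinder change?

-1.3

They were about 7.3 units apart before and 6.0 after — 1.3 units closer together.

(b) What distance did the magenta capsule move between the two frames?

1.6

The magenta capsule moved from about (9.7, 2.9) to (8.9, 1.5), a distance of √(0.8² + 1.4²) ≈ 1.6.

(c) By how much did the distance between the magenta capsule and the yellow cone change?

-0.9

Before: roughly 4.3 units apart; after: 3.4. That's 0.9 units closer together.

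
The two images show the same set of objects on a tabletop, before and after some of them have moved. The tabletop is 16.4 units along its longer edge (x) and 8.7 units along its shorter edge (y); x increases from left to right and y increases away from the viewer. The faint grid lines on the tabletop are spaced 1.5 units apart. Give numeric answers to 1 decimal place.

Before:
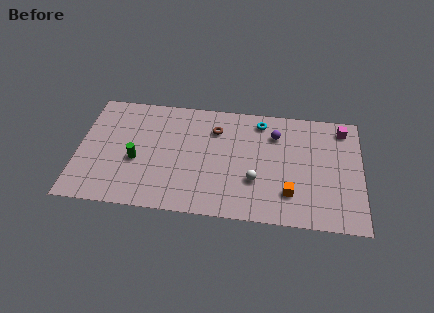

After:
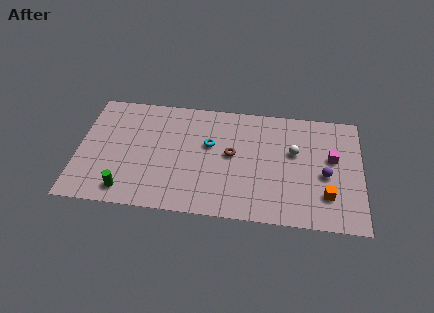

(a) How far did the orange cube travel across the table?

2.1

The orange cube was near (12.3, 2.2) before and (14.4, 2.3) after, so it travelled √(2.1² + 0.1²) ≈ 2.1 units.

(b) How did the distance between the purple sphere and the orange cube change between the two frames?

-2.9

The distance was about 4.4 in the first image and 1.5 in the second, so they moved 2.9 units closer together.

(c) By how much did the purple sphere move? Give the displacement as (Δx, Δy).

(2.9, -2.7)

From the two frames, the purple sphere sits at roughly (11.4, 6.5) before and (14.3, 3.8) after.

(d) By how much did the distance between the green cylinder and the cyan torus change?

-1.9

The distance was about 8.1 in the first image and 6.2 in the second, so they moved 1.9 units closer together.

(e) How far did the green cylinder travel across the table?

2.4

From (3.4, 3.6) to (2.9, 1.3), the green cylinder covered √(0.5² + 2.3²) ≈ 2.4 units.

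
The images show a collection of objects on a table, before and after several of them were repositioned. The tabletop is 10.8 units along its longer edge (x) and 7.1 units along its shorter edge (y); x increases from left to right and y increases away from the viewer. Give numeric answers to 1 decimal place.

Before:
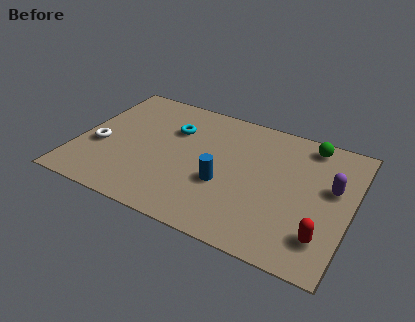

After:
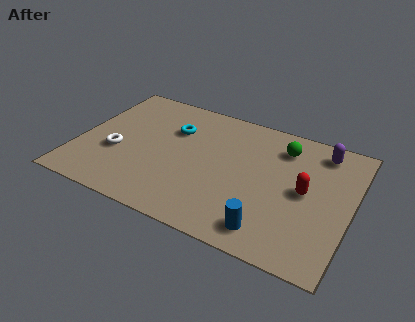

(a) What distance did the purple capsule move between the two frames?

1.9

The purple capsule was near (10.0, 4.2) before and (9.4, 6.0) after, so it travelled √(0.6² + 1.8²) ≈ 1.9 units.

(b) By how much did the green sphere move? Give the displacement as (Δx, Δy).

(-1.0, -0.6)

The green sphere was at about (8.9, 6.2) and moved to about (7.9, 5.6).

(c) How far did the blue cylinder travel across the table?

2.6

The blue cylinder moved from about (5.9, 2.7) to (7.9, 1.1), a distance of √(2.0² + 1.6²) ≈ 2.6.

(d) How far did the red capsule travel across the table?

2.2

The red capsule was near (9.9, 1.6) before and (9.0, 3.6) after, so it travelled √(0.9² + 2.0²) ≈ 2.2 units.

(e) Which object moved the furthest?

the blue cylinder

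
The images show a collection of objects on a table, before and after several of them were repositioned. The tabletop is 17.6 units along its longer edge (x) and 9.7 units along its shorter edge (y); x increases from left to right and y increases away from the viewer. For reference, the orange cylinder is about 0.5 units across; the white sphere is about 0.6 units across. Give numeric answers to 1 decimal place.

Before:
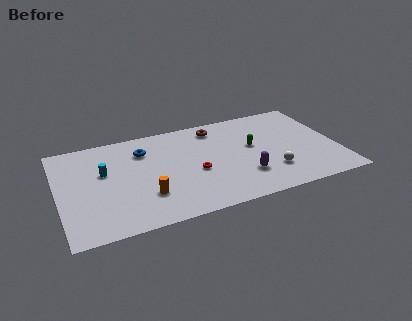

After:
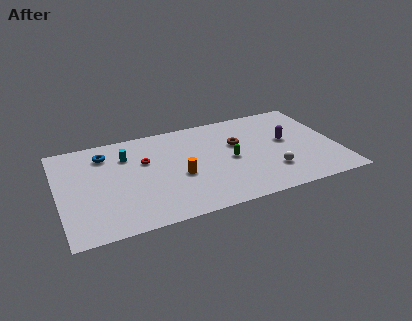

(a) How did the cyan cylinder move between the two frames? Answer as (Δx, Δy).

(1.5, 1.2)

The cyan cylinder started near (2.9, 5.9) and ended near (4.4, 7.1).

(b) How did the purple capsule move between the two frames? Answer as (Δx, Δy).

(3.0, 2.7)

The purple capsule was at about (11.5, 2.7) and moved to about (14.5, 5.4).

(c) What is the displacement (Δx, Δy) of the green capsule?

(-1.5, -0.9)

From the two frames, the green capsule sits at roughly (12.3, 5.5) before and (10.8, 4.6) after.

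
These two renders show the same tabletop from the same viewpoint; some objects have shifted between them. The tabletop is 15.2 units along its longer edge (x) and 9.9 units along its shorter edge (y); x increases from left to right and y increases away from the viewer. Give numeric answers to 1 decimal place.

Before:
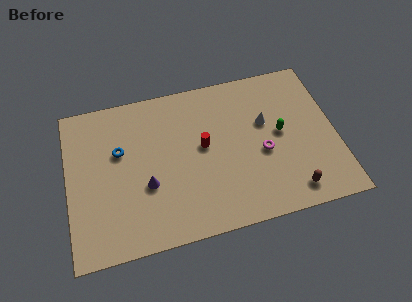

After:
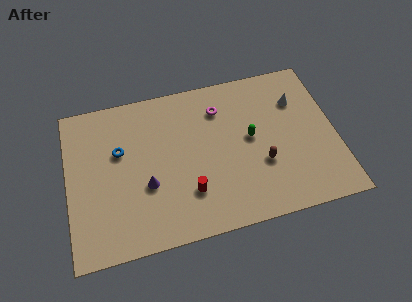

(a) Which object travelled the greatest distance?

the magenta torus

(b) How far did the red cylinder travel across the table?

2.9

The red cylinder was near (7.7, 5.4) before and (6.7, 2.7) after, so it travelled √(1.0² + 2.7²) ≈ 2.9 units.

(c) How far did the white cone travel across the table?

2.1

The white cone was near (11.3, 6.1) before and (13.2, 7.1) after, so it travelled √(1.9² + 1.0²) ≈ 2.1 units.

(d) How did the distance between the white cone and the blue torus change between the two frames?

+1.9

They were about 8.3 units apart before and 10.2 after — 1.9 units further apart.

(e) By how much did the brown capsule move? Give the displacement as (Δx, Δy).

(-1.5, 2.1)

From the two frames, the brown capsule sits at roughly (12.4, 1.4) before and (10.9, 3.5) after.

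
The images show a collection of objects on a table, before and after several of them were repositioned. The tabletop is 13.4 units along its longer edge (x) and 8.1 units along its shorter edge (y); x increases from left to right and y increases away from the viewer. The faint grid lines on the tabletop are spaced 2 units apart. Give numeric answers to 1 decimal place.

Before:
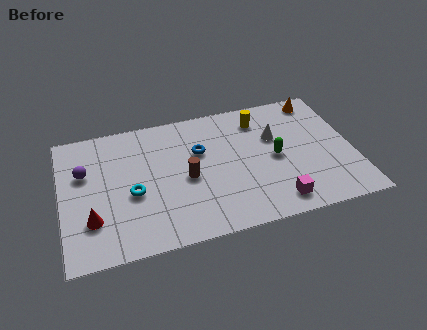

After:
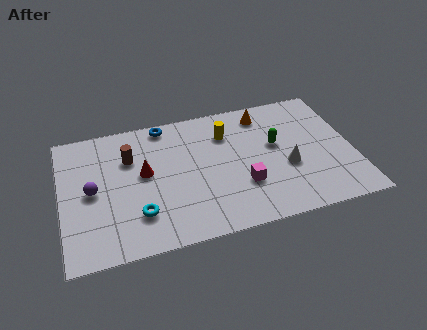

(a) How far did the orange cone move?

2.6

The orange cone moved from about (12.1, 7.1) to (9.5, 6.8), a distance of √(2.6² + 0.3²) ≈ 2.6.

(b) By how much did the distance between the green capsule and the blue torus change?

+2.0

Before: roughly 3.6 units apart; after: 5.6. That's 2.0 units further apart.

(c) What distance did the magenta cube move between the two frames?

2.0

From (9.6, 1.2) to (8.2, 2.6), the magenta cube covered √(1.4² + 1.4²) ≈ 2.0 units.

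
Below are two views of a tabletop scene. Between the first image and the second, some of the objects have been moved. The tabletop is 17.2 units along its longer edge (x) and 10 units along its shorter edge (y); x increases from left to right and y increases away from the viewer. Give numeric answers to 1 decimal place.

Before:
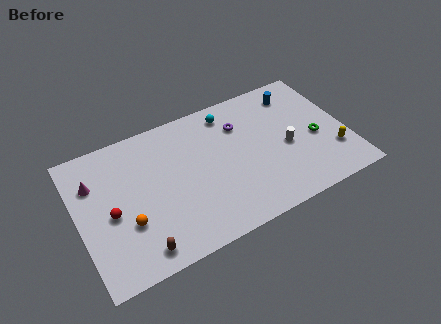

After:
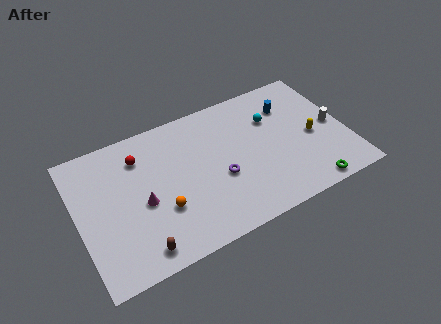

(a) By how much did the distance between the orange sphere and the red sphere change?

+3.0

They were about 1.4 units apart before and 4.4 after — 3.0 units further apart.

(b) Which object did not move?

the brown capsule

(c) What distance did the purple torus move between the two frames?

3.8

The purple torus moved from about (10.7, 7.3) to (8.9, 4.0), a distance of √(1.8² + 3.3²) ≈ 3.8.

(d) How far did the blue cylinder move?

1.0

From (14.5, 8.2) to (13.9, 7.4), the blue cylinder covered √(0.6² + 0.8²) ≈ 1.0 units.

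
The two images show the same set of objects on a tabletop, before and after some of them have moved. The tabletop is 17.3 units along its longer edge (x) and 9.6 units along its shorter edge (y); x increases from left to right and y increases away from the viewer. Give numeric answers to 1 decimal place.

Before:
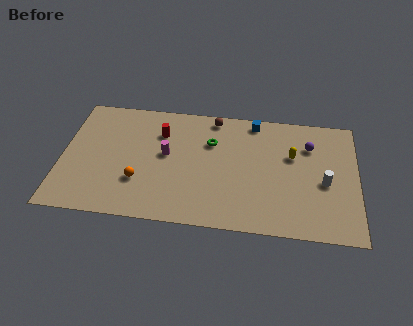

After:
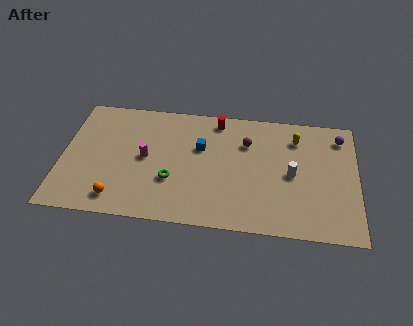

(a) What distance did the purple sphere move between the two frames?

2.0

From (14.5, 7.0) to (16.3, 7.9), the purple sphere covered √(1.8² + 0.9²) ≈ 2.0 units.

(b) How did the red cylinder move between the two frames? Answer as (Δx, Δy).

(3.3, 1.4)

The red cylinder was at about (5.7, 7.0) and moved to about (9.0, 8.4).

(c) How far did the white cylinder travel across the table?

1.9

The white cylinder moved from about (15.4, 4.2) to (13.5, 4.6), a distance of √(1.9² + 0.4²) ≈ 1.9.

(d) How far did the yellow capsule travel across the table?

1.4

The yellow capsule moved from about (13.5, 6.1) to (13.7, 7.5), a distance of √(0.2² + 1.4²) ≈ 1.4.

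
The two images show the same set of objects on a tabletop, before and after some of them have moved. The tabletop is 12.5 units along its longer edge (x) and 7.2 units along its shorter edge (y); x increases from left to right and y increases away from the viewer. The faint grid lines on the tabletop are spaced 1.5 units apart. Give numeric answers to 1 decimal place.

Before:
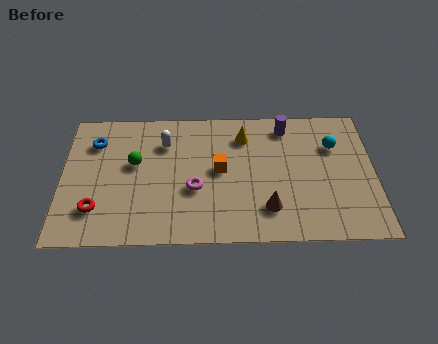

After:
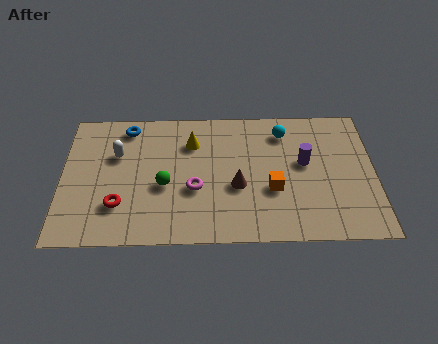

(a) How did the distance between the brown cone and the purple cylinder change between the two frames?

-1.5

They were about 4.5 units apart before and 3.0 after — 1.5 units closer together.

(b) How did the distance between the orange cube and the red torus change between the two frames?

+0.8

The distance was about 5.3 in the first image and 6.1 in the second, so they moved 0.8 units further apart.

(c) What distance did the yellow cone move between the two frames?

2.1

The yellow cone moved from about (7.3, 5.6) to (5.2, 5.3), a distance of √(2.1² + 0.3²) ≈ 2.1.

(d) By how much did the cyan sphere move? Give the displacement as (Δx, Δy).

(-2.0, 0.8)

The cyan sphere started near (10.9, 5.0) and ended near (8.9, 5.8).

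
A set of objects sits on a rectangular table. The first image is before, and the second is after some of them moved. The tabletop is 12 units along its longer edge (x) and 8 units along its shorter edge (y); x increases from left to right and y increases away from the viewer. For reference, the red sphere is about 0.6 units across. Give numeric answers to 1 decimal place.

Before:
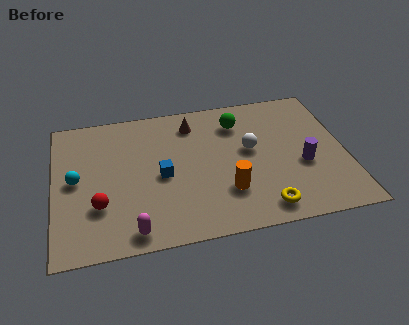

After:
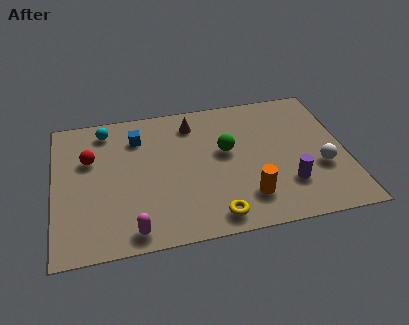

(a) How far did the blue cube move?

2.6

From (4.4, 3.7) to (3.5, 6.1), the blue cube covered √(0.9² + 2.4²) ≈ 2.6 units.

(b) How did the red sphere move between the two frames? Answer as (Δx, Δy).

(-0.3, 2.7)

From the two frames, the red sphere sits at roughly (1.8, 2.5) before and (1.5, 5.2) after.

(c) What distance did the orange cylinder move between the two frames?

0.9

The orange cylinder moved from about (7.0, 2.3) to (7.8, 1.8), a distance of √(0.8² + 0.5²) ≈ 0.9.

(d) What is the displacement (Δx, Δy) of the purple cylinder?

(-0.7, -1.0)

The purple cylinder started near (10.2, 3.2) and ended near (9.5, 2.2).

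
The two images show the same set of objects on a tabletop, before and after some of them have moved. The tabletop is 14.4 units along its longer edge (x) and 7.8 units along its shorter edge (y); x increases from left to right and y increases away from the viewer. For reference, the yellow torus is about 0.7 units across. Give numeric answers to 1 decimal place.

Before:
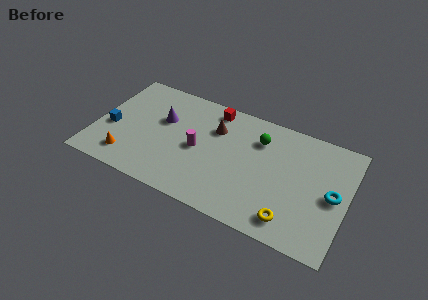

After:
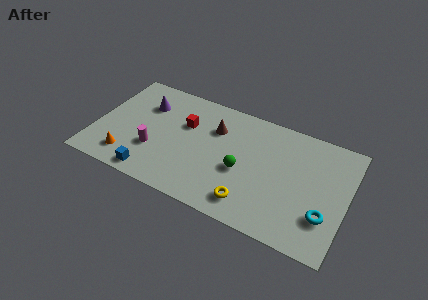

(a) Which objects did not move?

the brown cone and the orange cone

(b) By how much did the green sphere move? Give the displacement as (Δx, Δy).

(-0.7, -2.5)

From the two frames, the green sphere sits at roughly (9.2, 5.8) before and (8.5, 3.3) after.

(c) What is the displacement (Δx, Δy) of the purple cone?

(-1.1, 0.7)

The purple cone started near (3.7, 4.9) and ended near (2.6, 5.6).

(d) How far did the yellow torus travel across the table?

2.3

From (11.5, 1.3) to (9.2, 1.4), the yellow torus covered √(2.3² + 0.1²) ≈ 2.3 units.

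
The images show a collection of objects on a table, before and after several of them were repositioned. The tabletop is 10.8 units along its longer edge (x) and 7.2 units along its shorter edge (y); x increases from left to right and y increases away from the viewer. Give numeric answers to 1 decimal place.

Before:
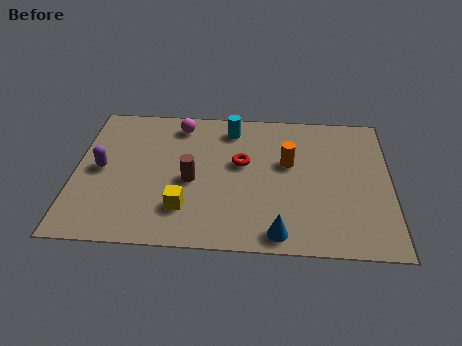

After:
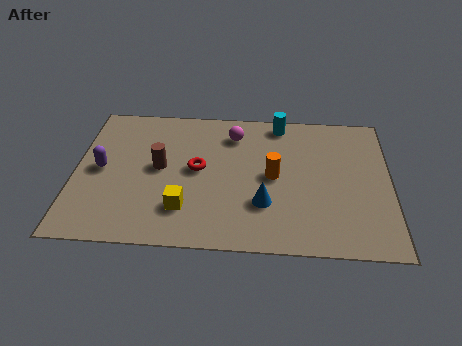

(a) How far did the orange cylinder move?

0.9

From (7.3, 4.3) to (6.8, 3.6), the orange cylinder covered √(0.5² + 0.7²) ≈ 0.9 units.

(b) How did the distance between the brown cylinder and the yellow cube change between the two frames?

+0.8

They were about 1.4 units apart before and 2.2 after — 0.8 units further apart.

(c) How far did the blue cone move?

1.5

The blue cone moved from about (7.0, 0.8) to (6.5, 2.2), a distance of √(0.5² + 1.4²) ≈ 1.5.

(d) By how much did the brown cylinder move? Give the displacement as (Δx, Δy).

(-1.1, 0.6)

The brown cylinder started near (4.0, 3.2) and ended near (2.9, 3.8).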